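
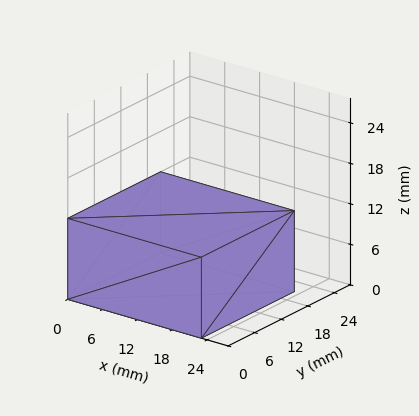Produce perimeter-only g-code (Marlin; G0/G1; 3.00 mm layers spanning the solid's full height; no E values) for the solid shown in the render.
Reading the render: the shape is a rectangular box, roughly 23 × 21 mm footprint and 12 mm tall (dimensions read to the nearest mm from the axis ticks). For the g-code, the solid's height is divided into equal slices at the stated Δz and each level perimeter traced with G1 moves after a G0 lift.

; perimeter-only toolpath
G21 ; units = mm
G90 ; absolute positioning
G28 ; home
; layer 1
G0 Z3.00
G0 X0.00 Y0.00
G1 X23.00 Y0.00
G1 X23.00 Y21.00
G1 X0.00 Y21.00
G1 X0.00 Y0.00
; layer 2
G0 Z6.00
G0 X0.00 Y0.00
G1 X23.00 Y0.00
G1 X23.00 Y21.00
G1 X0.00 Y21.00
G1 X0.00 Y0.00
; layer 3
G0 Z9.00
G0 X0.00 Y0.00
G1 X23.00 Y0.00
G1 X23.00 Y21.00
G1 X0.00 Y21.00
G1 X0.00 Y0.00
; layer 4
G0 Z12.00
G0 X0.00 Y0.00
G1 X23.00 Y0.00
G1 X23.00 Y21.00
G1 X0.00 Y21.00
G1 X0.00 Y0.00
M2 ; end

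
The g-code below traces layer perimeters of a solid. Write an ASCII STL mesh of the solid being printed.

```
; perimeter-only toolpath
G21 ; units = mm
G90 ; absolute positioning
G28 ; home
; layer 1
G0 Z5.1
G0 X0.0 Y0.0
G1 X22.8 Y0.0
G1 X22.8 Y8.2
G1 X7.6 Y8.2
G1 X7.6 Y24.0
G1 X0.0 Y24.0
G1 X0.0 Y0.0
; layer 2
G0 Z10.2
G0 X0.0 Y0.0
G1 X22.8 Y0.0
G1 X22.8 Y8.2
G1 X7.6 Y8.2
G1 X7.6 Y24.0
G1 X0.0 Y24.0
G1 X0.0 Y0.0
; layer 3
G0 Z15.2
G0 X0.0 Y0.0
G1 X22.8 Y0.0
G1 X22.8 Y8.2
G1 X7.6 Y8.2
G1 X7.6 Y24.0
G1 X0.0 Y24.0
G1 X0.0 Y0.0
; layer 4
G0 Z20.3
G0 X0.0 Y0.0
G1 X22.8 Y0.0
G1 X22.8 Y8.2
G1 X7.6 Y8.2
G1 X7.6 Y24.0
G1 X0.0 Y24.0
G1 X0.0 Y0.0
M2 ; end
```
solid part
  facet normal 0.0000 0.0000 -1.0000
    outer loop
      vertex 22.8 8.2 0.0
      vertex 22.8 0.0 0.0
      vertex 0.0 0.0 0.0
    endloop
  endfacet
  facet normal 0.0000 0.0000 -1.0000
    outer loop
      vertex 7.6 8.2 0.0
      vertex 22.8 8.2 0.0
      vertex 0.0 0.0 0.0
    endloop
  endfacet
  facet normal 0.0000 0.0000 -1.0000
    outer loop
      vertex 7.6 24.0 0.0
      vertex 7.6 8.2 0.0
      vertex 0.0 0.0 0.0
    endloop
  endfacet
  facet normal 0.0000 0.0000 -1.0000
    outer loop
      vertex 0.0 24.0 0.0
      vertex 7.6 24.0 0.0
      vertex 0.0 0.0 0.0
    endloop
  endfacet
  facet normal 0.0000 0.0000 1.0000
    outer loop
      vertex 0.0 0.0 20.3
      vertex 22.8 0.0 20.3
      vertex 22.8 8.2 20.3
    endloop
  endfacet
  facet normal 0.0000 0.0000 1.0000
    outer loop
      vertex 0.0 0.0 20.3
      vertex 22.8 8.2 20.3
      vertex 7.6 8.2 20.3
    endloop
  endfacet
  facet normal 0.0000 0.0000 1.0000
    outer loop
      vertex 0.0 0.0 20.3
      vertex 7.6 8.2 20.3
      vertex 7.6 24.0 20.3
    endloop
  endfacet
  facet normal 0.0000 0.0000 1.0000
    outer loop
      vertex 0.0 0.0 20.3
      vertex 7.6 24.0 20.3
      vertex 0.0 24.0 20.3
    endloop
  endfacet
  facet normal 0.0000 -1.0000 0.0000
    outer loop
      vertex 0.0 0.0 0.0
      vertex 22.8 0.0 0.0
      vertex 22.8 0.0 20.3
    endloop
  endfacet
  facet normal 0.0000 -1.0000 0.0000
    outer loop
      vertex 0.0 0.0 0.0
      vertex 22.8 0.0 20.3
      vertex 0.0 0.0 20.3
    endloop
  endfacet
  facet normal 1.0000 0.0000 0.0000
    outer loop
      vertex 22.8 0.0 0.0
      vertex 22.8 8.2 0.0
      vertex 22.8 8.2 20.3
    endloop
  endfacet
  facet normal 1.0000 0.0000 0.0000
    outer loop
      vertex 22.8 0.0 0.0
      vertex 22.8 8.2 20.3
      vertex 22.8 0.0 20.3
    endloop
  endfacet
  facet normal 0.0000 1.0000 0.0000
    outer loop
      vertex 22.8 8.2 0.0
      vertex 7.6 8.2 0.0
      vertex 7.6 8.2 20.3
    endloop
  endfacet
  facet normal 0.0000 1.0000 0.0000
    outer loop
      vertex 22.8 8.2 0.0
      vertex 7.6 8.2 20.3
      vertex 22.8 8.2 20.3
    endloop
  endfacet
  facet normal 1.0000 0.0000 0.0000
    outer loop
      vertex 7.6 8.2 0.0
      vertex 7.6 24.0 0.0
      vertex 7.6 24.0 20.3
    endloop
  endfacet
  facet normal 1.0000 0.0000 0.0000
    outer loop
      vertex 7.6 8.2 0.0
      vertex 7.6 24.0 20.3
      vertex 7.6 8.2 20.3
    endloop
  endfacet
  facet normal 0.0000 1.0000 0.0000
    outer loop
      vertex 7.6 24.0 0.0
      vertex 0.0 24.0 0.0
      vertex 0.0 24.0 20.3
    endloop
  endfacet
  facet normal 0.0000 1.0000 0.0000
    outer loop
      vertex 7.6 24.0 0.0
      vertex 0.0 24.0 20.3
      vertex 7.6 24.0 20.3
    endloop
  endfacet
  facet normal -1.0000 0.0000 0.0000
    outer loop
      vertex 0.0 24.0 0.0
      vertex 0.0 0.0 0.0
      vertex 0.0 0.0 20.3
    endloop
  endfacet
  facet normal -1.0000 0.0000 0.0000
    outer loop
      vertex 0.0 24.0 0.0
      vertex 0.0 0.0 20.3
      vertex 0.0 24.0 20.3
    endloop
  endfacet
endsolid part

The G0 Z moves step by Δz≈5.1 mm. Every layer's G1 loop is the same polygon, so the solid is a straight extrusion of it from z=0 to z≈20.3. Closing with flat bottom and top caps and triangulating gives 20 facets — an L-shaped prism: outer 22.8 × 24 mm, arm thicknesses ≈ 8.2 mm (horizontal) and 7.6 mm (vertical), extruded 20.3 mm in z.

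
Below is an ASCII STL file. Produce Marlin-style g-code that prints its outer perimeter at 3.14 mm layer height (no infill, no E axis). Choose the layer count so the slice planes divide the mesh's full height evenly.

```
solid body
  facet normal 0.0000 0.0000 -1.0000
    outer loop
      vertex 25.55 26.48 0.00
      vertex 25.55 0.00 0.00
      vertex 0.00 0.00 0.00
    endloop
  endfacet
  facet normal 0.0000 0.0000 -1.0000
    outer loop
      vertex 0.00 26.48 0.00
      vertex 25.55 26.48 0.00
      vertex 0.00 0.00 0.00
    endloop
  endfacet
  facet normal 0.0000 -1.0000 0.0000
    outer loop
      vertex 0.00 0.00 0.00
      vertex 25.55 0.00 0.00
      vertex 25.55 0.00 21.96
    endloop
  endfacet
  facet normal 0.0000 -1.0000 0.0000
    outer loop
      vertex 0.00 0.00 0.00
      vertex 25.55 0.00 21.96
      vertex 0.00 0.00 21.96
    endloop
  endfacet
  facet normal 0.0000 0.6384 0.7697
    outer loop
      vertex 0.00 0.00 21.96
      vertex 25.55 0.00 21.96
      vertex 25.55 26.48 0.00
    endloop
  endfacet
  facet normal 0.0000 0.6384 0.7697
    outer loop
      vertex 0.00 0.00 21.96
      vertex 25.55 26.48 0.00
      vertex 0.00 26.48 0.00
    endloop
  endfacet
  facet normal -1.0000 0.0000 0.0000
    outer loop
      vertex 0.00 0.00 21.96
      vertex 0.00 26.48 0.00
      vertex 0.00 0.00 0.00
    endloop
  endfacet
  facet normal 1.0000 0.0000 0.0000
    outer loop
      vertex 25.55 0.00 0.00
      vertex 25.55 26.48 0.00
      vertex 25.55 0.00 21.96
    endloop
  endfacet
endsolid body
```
; perimeter-only toolpath
G21 ; units = mm
G90 ; absolute positioning
G28 ; home
; layer 1
G0 Z3.14
G0 X0.00 Y0.00
G1 X25.55 Y0.00
G1 X25.55 Y22.70
G1 X0.00 Y22.70
G1 X0.00 Y0.00
; layer 2
G0 Z6.27
G0 X0.00 Y0.00
G1 X25.55 Y0.00
G1 X25.55 Y18.91
G1 X0.00 Y18.91
G1 X0.00 Y0.00
; layer 3
G0 Z9.41
G0 X0.00 Y0.00
G1 X25.55 Y0.00
G1 X25.55 Y15.13
G1 X0.00 Y15.13
G1 X0.00 Y0.00
; layer 4
G0 Z12.55
G0 X0.00 Y0.00
G1 X25.55 Y0.00
G1 X25.55 Y11.35
G1 X0.00 Y11.35
G1 X0.00 Y0.00
; layer 5
G0 Z15.69
G0 X0.00 Y0.00
G1 X25.55 Y0.00
G1 X25.55 Y7.57
G1 X0.00 Y7.57
G1 X0.00 Y0.00
; layer 6
G0 Z18.82
G0 X0.00 Y0.00
G1 X25.55 Y0.00
G1 X25.55 Y3.78
G1 X0.00 Y3.78
G1 X0.00 Y0.00
M2 ; end

The solid is a wedge (ramp): 25.6 × 26.5 mm base, rising to 22 mm along the y=0 edge and sloping linearly to z=0 at y=26.5. Slicing at Δz = 3.14 mm — 7 equal slices spanning the solid's height, so layer i sits at z = i·h/7 — gives 6 non-empty perimeters. Each is a 4-segment closed polygon; G0 lifts to the layer z and rapids to the start vertex, then G1 traces the edges. The cross-section shrinks linearly with z (the slice at the apex is degenerate and omitted).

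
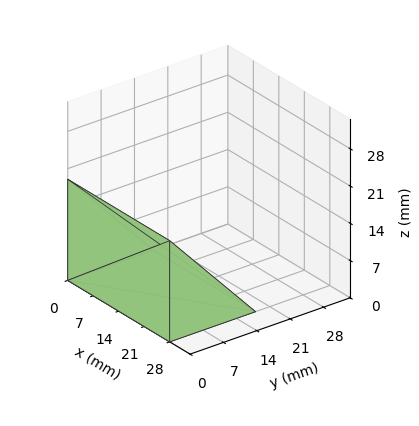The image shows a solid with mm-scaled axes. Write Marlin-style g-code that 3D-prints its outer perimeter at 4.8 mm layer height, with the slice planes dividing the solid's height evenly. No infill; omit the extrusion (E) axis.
Reading the render: the shape is a wedge (ramp): 28 × 18 mm base, rising to 19 mm along the y=0 edge and sloping linearly to z=0 at y=18 (dimensions read to the nearest mm from the axis ticks). For the g-code, the solid's height is divided into equal slices at the stated Δz and each level perimeter traced with G1 moves after a G0 lift.

; perimeter-only toolpath
G21 ; units = mm
G90 ; absolute positioning
G28 ; home
; layer 1
G0 Z4.8
G0 X0.0 Y0.0
G1 X28.0 Y0.0
G1 X28.0 Y13.5
G1 X0.0 Y13.5
G1 X0.0 Y0.0
; layer 2
G0 Z9.5
G0 X0.0 Y0.0
G1 X28.0 Y0.0
G1 X28.0 Y9.0
G1 X0.0 Y9.0
G1 X0.0 Y0.0
; layer 3
G0 Z14.2
G0 X0.0 Y0.0
G1 X28.0 Y0.0
G1 X28.0 Y4.5
G1 X0.0 Y4.5
G1 X0.0 Y0.0
M2 ; end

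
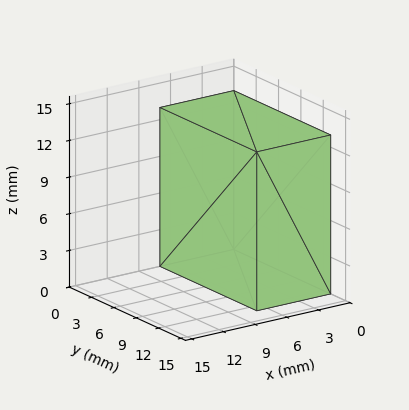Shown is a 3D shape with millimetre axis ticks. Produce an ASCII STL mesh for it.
Reading the render: the shape is a rectangular box, roughly 7 × 13 mm footprint and 13 mm tall (dimensions read to the nearest mm from the axis ticks). For the STL, each face is triangulated and given an outward normal.

solid part
  facet normal 0.0000 0.0000 -1.0000
    outer loop
      vertex 7.00 13.00 0.00
      vertex 7.00 0.00 0.00
      vertex 0.00 0.00 0.00
    endloop
  endfacet
  facet normal 0.0000 0.0000 -1.0000
    outer loop
      vertex 0.00 13.00 0.00
      vertex 7.00 13.00 0.00
      vertex 0.00 0.00 0.00
    endloop
  endfacet
  facet normal 0.0000 0.0000 1.0000
    outer loop
      vertex 0.00 0.00 13.00
      vertex 7.00 0.00 13.00
      vertex 7.00 13.00 13.00
    endloop
  endfacet
  facet normal 0.0000 0.0000 1.0000
    outer loop
      vertex 0.00 0.00 13.00
      vertex 7.00 13.00 13.00
      vertex 0.00 13.00 13.00
    endloop
  endfacet
  facet normal 0.0000 -1.0000 0.0000
    outer loop
      vertex 0.00 0.00 0.00
      vertex 7.00 0.00 0.00
      vertex 7.00 0.00 13.00
    endloop
  endfacet
  facet normal 0.0000 -1.0000 0.0000
    outer loop
      vertex 0.00 0.00 0.00
      vertex 7.00 0.00 13.00
      vertex 0.00 0.00 13.00
    endloop
  endfacet
  facet normal 0.0000 1.0000 0.0000
    outer loop
      vertex 7.00 13.00 13.00
      vertex 7.00 13.00 0.00
      vertex 0.00 13.00 0.00
    endloop
  endfacet
  facet normal 0.0000 1.0000 0.0000
    outer loop
      vertex 0.00 13.00 13.00
      vertex 7.00 13.00 13.00
      vertex 0.00 13.00 0.00
    endloop
  endfacet
  facet normal -1.0000 0.0000 0.0000
    outer loop
      vertex 0.00 13.00 13.00
      vertex 0.00 13.00 0.00
      vertex 0.00 0.00 0.00
    endloop
  endfacet
  facet normal -1.0000 0.0000 0.0000
    outer loop
      vertex 0.00 0.00 13.00
      vertex 0.00 13.00 13.00
      vertex 0.00 0.00 0.00
    endloop
  endfacet
  facet normal 1.0000 0.0000 0.0000
    outer loop
      vertex 7.00 0.00 0.00
      vertex 7.00 13.00 0.00
      vertex 7.00 13.00 13.00
    endloop
  endfacet
  facet normal 1.0000 0.0000 0.0000
    outer loop
      vertex 7.00 0.00 0.00
      vertex 7.00 13.00 13.00
      vertex 7.00 0.00 13.00
    endloop
  endfacet
endsolid part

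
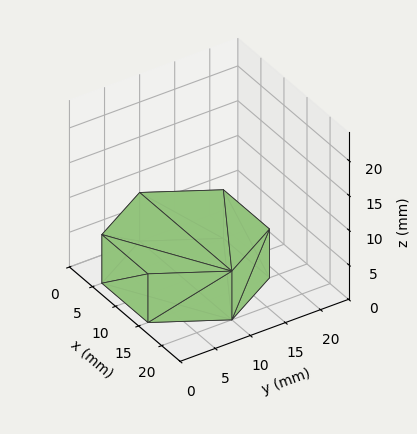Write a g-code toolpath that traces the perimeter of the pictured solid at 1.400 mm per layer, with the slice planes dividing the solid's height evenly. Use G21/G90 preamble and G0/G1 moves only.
Reading the render: the shape is a regular 6-sided prism (a cylinder approximated with 6 flat sides), circumscribed radius ≈ 10 mm, height ≈ 7 mm (dimensions read to the nearest mm from the axis ticks). For the g-code, the solid's height is divided into equal slices at the stated Δz and each level perimeter traced with G1 moves after a G0 lift.

; perimeter-only toolpath
G21 ; units = mm
G90 ; absolute positioning
G28 ; home
; layer 1
G0 Z1.400
G0 X20.000 Y10.000
G1 X15.000 Y18.660
G1 X5.000 Y18.660
G1 X0.000 Y10.000
G1 X5.000 Y1.340
G1 X15.000 Y1.340
G1 X20.000 Y10.000
; layer 2
G0 Z2.800
G0 X20.000 Y10.000
G1 X15.000 Y18.660
G1 X5.000 Y18.660
G1 X0.000 Y10.000
G1 X5.000 Y1.340
G1 X15.000 Y1.340
G1 X20.000 Y10.000
; layer 3
G0 Z4.200
G0 X20.000 Y10.000
G1 X15.000 Y18.660
G1 X5.000 Y18.660
G1 X0.000 Y10.000
G1 X5.000 Y1.340
G1 X15.000 Y1.340
G1 X20.000 Y10.000
; layer 4
G0 Z5.600
G0 X20.000 Y10.000
G1 X15.000 Y18.660
G1 X5.000 Y18.660
G1 X0.000 Y10.000
G1 X5.000 Y1.340
G1 X15.000 Y1.340
G1 X20.000 Y10.000
; layer 5
G0 Z7.000
G0 X20.000 Y10.000
G1 X15.000 Y18.660
G1 X5.000 Y18.660
G1 X0.000 Y10.000
G1 X5.000 Y1.340
G1 X15.000 Y1.340
G1 X20.000 Y10.000
M2 ; end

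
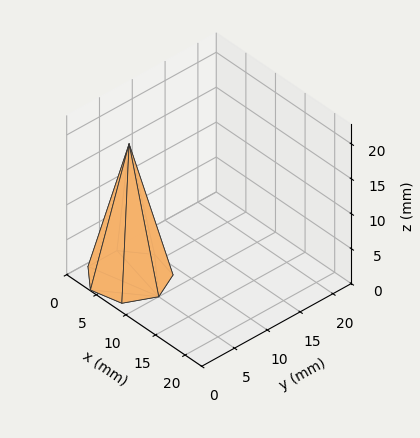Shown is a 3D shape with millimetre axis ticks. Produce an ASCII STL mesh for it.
Reading the render: the shape is a regular 7-sided pyramid, base circumscribed radius ≈ 5 mm, apex at z ≈ 19 mm (dimensions read to the nearest mm from the axis ticks). For the STL, each face is triangulated and given an outward normal.

solid part
  facet normal 0.0000 0.0000 -1.0000
    outer loop
      vertex 3.9 9.9 0.0
      vertex 8.1 8.9 0.0
      vertex 10.0 5.0 0.0
    endloop
  endfacet
  facet normal 0.0000 0.0000 -1.0000
    outer loop
      vertex 0.5 7.2 0.0
      vertex 3.9 9.9 0.0
      vertex 10.0 5.0 0.0
    endloop
  endfacet
  facet normal 0.0000 0.0000 -1.0000
    outer loop
      vertex 0.5 2.8 0.0
      vertex 0.5 7.2 0.0
      vertex 10.0 5.0 0.0
    endloop
  endfacet
  facet normal 0.0000 0.0000 -1.0000
    outer loop
      vertex 3.9 0.1 0.0
      vertex 0.5 2.8 0.0
      vertex 10.0 5.0 0.0
    endloop
  endfacet
  facet normal 0.0000 0.0000 -1.0000
    outer loop
      vertex 8.1 1.1 0.0
      vertex 3.9 0.1 0.0
      vertex 10.0 5.0 0.0
    endloop
  endfacet
  facet normal 0.8748 0.4262 0.2302
    outer loop
      vertex 10.0 5.0 0.0
      vertex 8.1 8.9 0.0
      vertex 5.0 5.0 19.0
    endloop
  endfacet
  facet normal 0.2254 0.9465 0.2310
    outer loop
      vertex 8.1 8.9 0.0
      vertex 3.9 9.9 0.0
      vertex 5.0 5.0 19.0
    endloop
  endfacet
  facet normal -0.6050 0.7618 0.2315
    outer loop
      vertex 3.9 9.9 0.0
      vertex 0.5 7.2 0.0
      vertex 5.0 5.0 19.0
    endloop
  endfacet
  facet normal -0.9731 0.0000 0.2305
    outer loop
      vertex 0.5 7.2 0.0
      vertex 0.5 2.8 0.0
      vertex 5.0 5.0 19.0
    endloop
  endfacet
  facet normal -0.6050 -0.7618 0.2315
    outer loop
      vertex 0.5 2.8 0.0
      vertex 3.9 0.1 0.0
      vertex 5.0 5.0 19.0
    endloop
  endfacet
  facet normal 0.2254 -0.9465 0.2310
    outer loop
      vertex 3.9 0.1 0.0
      vertex 8.1 1.1 0.0
      vertex 5.0 5.0 19.0
    endloop
  endfacet
  facet normal 0.8748 -0.4262 0.2302
    outer loop
      vertex 8.1 1.1 0.0
      vertex 10.0 5.0 0.0
      vertex 5.0 5.0 19.0
    endloop
  endfacet
endsolid part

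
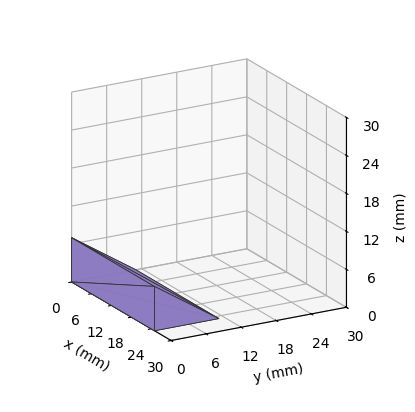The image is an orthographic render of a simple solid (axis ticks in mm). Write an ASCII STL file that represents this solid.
Reading the render: the shape is a wedge (ramp): 25 × 11 mm base, rising to 7 mm along the y=0 edge and sloping linearly to z=0 at y=11 (dimensions read to the nearest mm from the axis ticks). For the STL, each face is triangulated and given an outward normal.

solid part
  facet normal 0.0000 0.0000 -1.0000
    outer loop
      vertex 25.0 11.0 0.0
      vertex 25.0 0.0 0.0
      vertex 0.0 0.0 0.0
    endloop
  endfacet
  facet normal 0.0000 0.0000 -1.0000
    outer loop
      vertex 0.0 11.0 0.0
      vertex 25.0 11.0 0.0
      vertex 0.0 0.0 0.0
    endloop
  endfacet
  facet normal 0.0000 -1.0000 0.0000
    outer loop
      vertex 0.0 0.0 0.0
      vertex 25.0 0.0 0.0
      vertex 25.0 0.0 7.0
    endloop
  endfacet
  facet normal 0.0000 -1.0000 0.0000
    outer loop
      vertex 0.0 0.0 0.0
      vertex 25.0 0.0 7.0
      vertex 0.0 0.0 7.0
    endloop
  endfacet
  facet normal 0.0000 0.5369 0.8437
    outer loop
      vertex 0.0 0.0 7.0
      vertex 25.0 0.0 7.0
      vertex 25.0 11.0 0.0
    endloop
  endfacet
  facet normal 0.0000 0.5369 0.8437
    outer loop
      vertex 0.0 0.0 7.0
      vertex 25.0 11.0 0.0
      vertex 0.0 11.0 0.0
    endloop
  endfacet
  facet normal -1.0000 0.0000 0.0000
    outer loop
      vertex 0.0 0.0 7.0
      vertex 0.0 11.0 0.0
      vertex 0.0 0.0 0.0
    endloop
  endfacet
  facet normal 1.0000 0.0000 0.0000
    outer loop
      vertex 25.0 0.0 0.0
      vertex 25.0 11.0 0.0
      vertex 25.0 0.0 7.0
    endloop
  endfacet
endsolid part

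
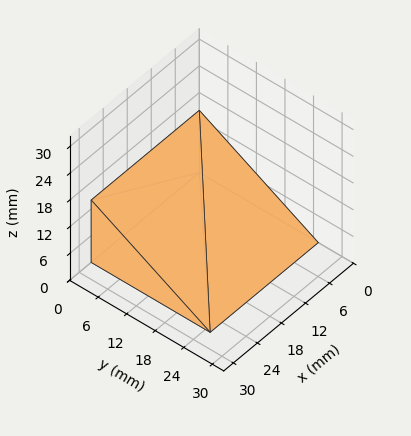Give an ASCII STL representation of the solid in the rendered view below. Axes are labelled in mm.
Reading the render: the shape is a wedge (ramp): 27 × 25 mm base, rising to 14 mm along the y=0 edge and sloping linearly to z=0 at y=25 (dimensions read to the nearest mm from the axis ticks). For the STL, each face is triangulated and given an outward normal.

solid part
  facet normal 0.0000 0.0000 -1.0000
    outer loop
      vertex 27.000 25.000 0.000
      vertex 27.000 0.000 0.000
      vertex 0.000 0.000 0.000
    endloop
  endfacet
  facet normal 0.0000 0.0000 -1.0000
    outer loop
      vertex 0.000 25.000 0.000
      vertex 27.000 25.000 0.000
      vertex 0.000 0.000 0.000
    endloop
  endfacet
  facet normal 0.0000 -1.0000 0.0000
    outer loop
      vertex 0.000 0.000 0.000
      vertex 27.000 0.000 0.000
      vertex 27.000 0.000 14.000
    endloop
  endfacet
  facet normal 0.0000 -1.0000 0.0000
    outer loop
      vertex 0.000 0.000 0.000
      vertex 27.000 0.000 14.000
      vertex 0.000 0.000 14.000
    endloop
  endfacet
  facet normal 0.0000 0.4886 0.8725
    outer loop
      vertex 0.000 0.000 14.000
      vertex 27.000 0.000 14.000
      vertex 27.000 25.000 0.000
    endloop
  endfacet
  facet normal 0.0000 0.4886 0.8725
    outer loop
      vertex 0.000 0.000 14.000
      vertex 27.000 25.000 0.000
      vertex 0.000 25.000 0.000
    endloop
  endfacet
  facet normal -1.0000 0.0000 0.0000
    outer loop
      vertex 0.000 0.000 14.000
      vertex 0.000 25.000 0.000
      vertex 0.000 0.000 0.000
    endloop
  endfacet
  facet normal 1.0000 0.0000 0.0000
    outer loop
      vertex 27.000 0.000 0.000
      vertex 27.000 25.000 0.000
      vertex 27.000 0.000 14.000
    endloop
  endfacet
endsolid part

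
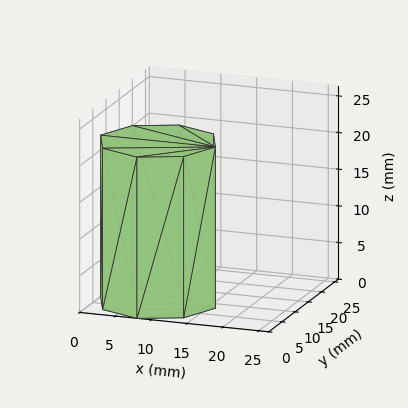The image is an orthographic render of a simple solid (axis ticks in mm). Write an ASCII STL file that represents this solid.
Reading the render: the shape is a regular 8-sided prism (a cylinder approximated with 8 flat sides), circumscribed radius ≈ 8 mm, height ≈ 22 mm (dimensions read to the nearest mm from the axis ticks). For the STL, each face is triangulated and given an outward normal.

solid part
  facet normal 0.0000 0.0000 -1.0000
    outer loop
      vertex 8.00 16.00 0.00
      vertex 13.66 13.66 0.00
      vertex 16.00 8.00 0.00
    endloop
  endfacet
  facet normal 0.0000 0.0000 -1.0000
    outer loop
      vertex 2.34 13.66 0.00
      vertex 8.00 16.00 0.00
      vertex 16.00 8.00 0.00
    endloop
  endfacet
  facet normal 0.0000 0.0000 -1.0000
    outer loop
      vertex 0.00 8.00 0.00
      vertex 2.34 13.66 0.00
      vertex 16.00 8.00 0.00
    endloop
  endfacet
  facet normal 0.0000 0.0000 -1.0000
    outer loop
      vertex 2.34 2.34 0.00
      vertex 0.00 8.00 0.00
      vertex 16.00 8.00 0.00
    endloop
  endfacet
  facet normal 0.0000 0.0000 -1.0000
    outer loop
      vertex 8.00 0.00 0.00
      vertex 2.34 2.34 0.00
      vertex 16.00 8.00 0.00
    endloop
  endfacet
  facet normal 0.0000 0.0000 -1.0000
    outer loop
      vertex 13.66 2.34 0.00
      vertex 8.00 0.00 0.00
      vertex 16.00 8.00 0.00
    endloop
  endfacet
  facet normal 0.0000 0.0000 1.0000
    outer loop
      vertex 16.00 8.00 22.00
      vertex 13.66 13.66 22.00
      vertex 8.00 16.00 22.00
    endloop
  endfacet
  facet normal 0.0000 0.0000 1.0000
    outer loop
      vertex 16.00 8.00 22.00
      vertex 8.00 16.00 22.00
      vertex 2.34 13.66 22.00
    endloop
  endfacet
  facet normal 0.0000 0.0000 1.0000
    outer loop
      vertex 16.00 8.00 22.00
      vertex 2.34 13.66 22.00
      vertex 0.00 8.00 22.00
    endloop
  endfacet
  facet normal 0.0000 0.0000 1.0000
    outer loop
      vertex 16.00 8.00 22.00
      vertex 0.00 8.00 22.00
      vertex 2.34 2.34 22.00
    endloop
  endfacet
  facet normal 0.0000 0.0000 1.0000
    outer loop
      vertex 16.00 8.00 22.00
      vertex 2.34 2.34 22.00
      vertex 8.00 0.00 22.00
    endloop
  endfacet
  facet normal 0.0000 0.0000 1.0000
    outer loop
      vertex 16.00 8.00 22.00
      vertex 8.00 0.00 22.00
      vertex 13.66 2.34 22.00
    endloop
  endfacet
  facet normal 0.9241 0.3821 0.0000
    outer loop
      vertex 16.00 8.00 0.00
      vertex 13.66 13.66 0.00
      vertex 13.66 13.66 22.00
    endloop
  endfacet
  facet normal 0.9241 0.3821 0.0000
    outer loop
      vertex 16.00 8.00 0.00
      vertex 13.66 13.66 22.00
      vertex 16.00 8.00 22.00
    endloop
  endfacet
  facet normal 0.3821 0.9241 0.0000
    outer loop
      vertex 13.66 13.66 0.00
      vertex 8.00 16.00 0.00
      vertex 8.00 16.00 22.00
    endloop
  endfacet
  facet normal 0.3821 0.9241 0.0000
    outer loop
      vertex 13.66 13.66 0.00
      vertex 8.00 16.00 22.00
      vertex 13.66 13.66 22.00
    endloop
  endfacet
  facet normal -0.3821 0.9241 0.0000
    outer loop
      vertex 8.00 16.00 0.00
      vertex 2.34 13.66 0.00
      vertex 2.34 13.66 22.00
    endloop
  endfacet
  facet normal -0.3821 0.9241 0.0000
    outer loop
      vertex 8.00 16.00 0.00
      vertex 2.34 13.66 22.00
      vertex 8.00 16.00 22.00
    endloop
  endfacet
  facet normal -0.9241 0.3821 0.0000
    outer loop
      vertex 2.34 13.66 0.00
      vertex 0.00 8.00 0.00
      vertex 0.00 8.00 22.00
    endloop
  endfacet
  facet normal -0.9241 0.3821 0.0000
    outer loop
      vertex 2.34 13.66 0.00
      vertex 0.00 8.00 22.00
      vertex 2.34 13.66 22.00
    endloop
  endfacet
  facet normal -0.9241 -0.3821 0.0000
    outer loop
      vertex 0.00 8.00 0.00
      vertex 2.34 2.34 0.00
      vertex 2.34 2.34 22.00
    endloop
  endfacet
  facet normal -0.9241 -0.3821 0.0000
    outer loop
      vertex 0.00 8.00 0.00
      vertex 2.34 2.34 22.00
      vertex 0.00 8.00 22.00
    endloop
  endfacet
  facet normal -0.3821 -0.9241 0.0000
    outer loop
      vertex 2.34 2.34 0.00
      vertex 8.00 0.00 0.00
      vertex 8.00 0.00 22.00
    endloop
  endfacet
  facet normal -0.3821 -0.9241 0.0000
    outer loop
      vertex 2.34 2.34 0.00
      vertex 8.00 0.00 22.00
      vertex 2.34 2.34 22.00
    endloop
  endfacet
  facet normal 0.3821 -0.9241 0.0000
    outer loop
      vertex 8.00 0.00 0.00
      vertex 13.66 2.34 0.00
      vertex 13.66 2.34 22.00
    endloop
  endfacet
  facet normal 0.3821 -0.9241 0.0000
    outer loop
      vertex 8.00 0.00 0.00
      vertex 13.66 2.34 22.00
      vertex 8.00 0.00 22.00
    endloop
  endfacet
  facet normal 0.9241 -0.3821 0.0000
    outer loop
      vertex 13.66 2.34 0.00
      vertex 16.00 8.00 0.00
      vertex 16.00 8.00 22.00
    endloop
  endfacet
  facet normal 0.9241 -0.3821 0.0000
    outer loop
      vertex 13.66 2.34 0.00
      vertex 16.00 8.00 22.00
      vertex 13.66 2.34 22.00
    endloop
  endfacet
endsolid part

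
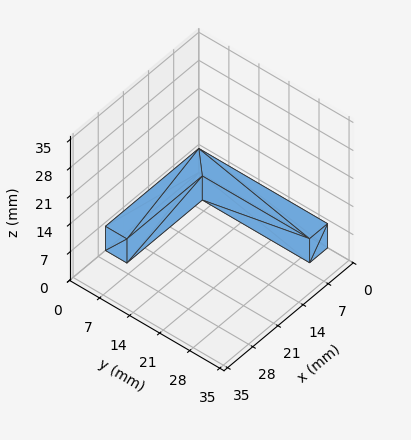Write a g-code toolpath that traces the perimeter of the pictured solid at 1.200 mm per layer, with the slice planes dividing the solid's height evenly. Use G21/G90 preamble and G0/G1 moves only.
Reading the render: the shape is an L-shaped prism: outer 26 × 30 mm, arm thicknesses ≈ 5 mm (horizontal) and 5 mm (vertical), extruded 6 mm in z (dimensions read to the nearest mm from the axis ticks). For the g-code, the solid's height is divided into equal slices at the stated Δz and each level perimeter traced with G1 moves after a G0 lift.

; perimeter-only toolpath
G21 ; units = mm
G90 ; absolute positioning
G28 ; home
; layer 1
G0 Z1.200
G0 X0.000 Y0.000
G1 X26.000 Y0.000
G1 X26.000 Y5.000
G1 X5.000 Y5.000
G1 X5.000 Y30.000
G1 X0.000 Y30.000
G1 X0.000 Y0.000
; layer 2
G0 Z2.400
G0 X0.000 Y0.000
G1 X26.000 Y0.000
G1 X26.000 Y5.000
G1 X5.000 Y5.000
G1 X5.000 Y30.000
G1 X0.000 Y30.000
G1 X0.000 Y0.000
; layer 3
G0 Z3.600
G0 X0.000 Y0.000
G1 X26.000 Y0.000
G1 X26.000 Y5.000
G1 X5.000 Y5.000
G1 X5.000 Y30.000
G1 X0.000 Y30.000
G1 X0.000 Y0.000
; layer 4
G0 Z4.800
G0 X0.000 Y0.000
G1 X26.000 Y0.000
G1 X26.000 Y5.000
G1 X5.000 Y5.000
G1 X5.000 Y30.000
G1 X0.000 Y30.000
G1 X0.000 Y0.000
; layer 5
G0 Z6.000
G0 X0.000 Y0.000
G1 X26.000 Y0.000
G1 X26.000 Y5.000
G1 X5.000 Y5.000
G1 X5.000 Y30.000
G1 X0.000 Y30.000
G1 X0.000 Y0.000
M2 ; end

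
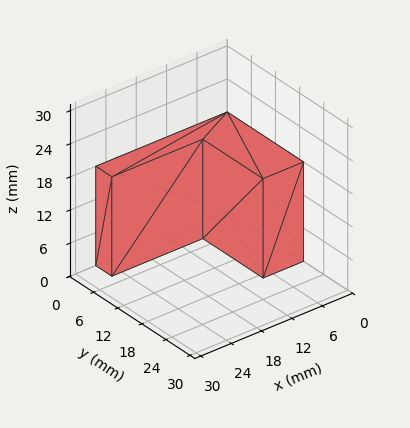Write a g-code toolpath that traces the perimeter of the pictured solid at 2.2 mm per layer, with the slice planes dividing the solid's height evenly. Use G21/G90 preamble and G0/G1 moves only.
Reading the render: the shape is an L-shaped prism: outer 26 × 19 mm, arm thicknesses ≈ 4 mm (horizontal) and 8 mm (vertical), extruded 18 mm in z (dimensions read to the nearest mm from the axis ticks). For the g-code, the solid's height is divided into equal slices at the stated Δz and each level perimeter traced with G1 moves after a G0 lift.

; perimeter-only toolpath
G21 ; units = mm
G90 ; absolute positioning
G28 ; home
; layer 1
G0 Z2.2
G0 X0.0 Y0.0
G1 X26.0 Y0.0
G1 X26.0 Y4.0
G1 X8.0 Y4.0
G1 X8.0 Y19.0
G1 X0.0 Y19.0
G1 X0.0 Y0.0
; layer 2
G0 Z4.5
G0 X0.0 Y0.0
G1 X26.0 Y0.0
G1 X26.0 Y4.0
G1 X8.0 Y4.0
G1 X8.0 Y19.0
G1 X0.0 Y19.0
G1 X0.0 Y0.0
; layer 3
G0 Z6.8
G0 X0.0 Y0.0
G1 X26.0 Y0.0
G1 X26.0 Y4.0
G1 X8.0 Y4.0
G1 X8.0 Y19.0
G1 X0.0 Y19.0
G1 X0.0 Y0.0
; layer 4
G0 Z9.0
G0 X0.0 Y0.0
G1 X26.0 Y0.0
G1 X26.0 Y4.0
G1 X8.0 Y4.0
G1 X8.0 Y19.0
G1 X0.0 Y19.0
G1 X0.0 Y0.0
; layer 5
G0 Z11.2
G0 X0.0 Y0.0
G1 X26.0 Y0.0
G1 X26.0 Y4.0
G1 X8.0 Y4.0
G1 X8.0 Y19.0
G1 X0.0 Y19.0
G1 X0.0 Y0.0
; layer 6
G0 Z13.5
G0 X0.0 Y0.0
G1 X26.0 Y0.0
G1 X26.0 Y4.0
G1 X8.0 Y4.0
G1 X8.0 Y19.0
G1 X0.0 Y19.0
G1 X0.0 Y0.0
; layer 7
G0 Z15.8
G0 X0.0 Y0.0
G1 X26.0 Y0.0
G1 X26.0 Y4.0
G1 X8.0 Y4.0
G1 X8.0 Y19.0
G1 X0.0 Y19.0
G1 X0.0 Y0.0
; layer 8
G0 Z18.0
G0 X0.0 Y0.0
G1 X26.0 Y0.0
G1 X26.0 Y4.0
G1 X8.0 Y4.0
G1 X8.0 Y19.0
G1 X0.0 Y19.0
G1 X0.0 Y0.0
M2 ; end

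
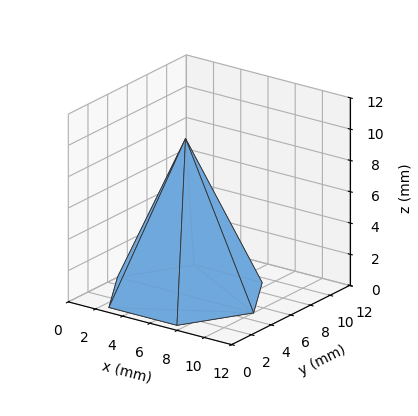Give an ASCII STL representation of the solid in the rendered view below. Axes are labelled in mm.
Reading the render: the shape is a regular 6-sided pyramid, base circumscribed radius ≈ 5 mm, apex at z ≈ 10 mm (dimensions read to the nearest mm from the axis ticks). For the STL, each face is triangulated and given an outward normal.

solid part
  facet normal 0.0000 0.0000 -1.0000
    outer loop
      vertex 2.500 9.330 0.000
      vertex 7.500 9.330 0.000
      vertex 10.000 5.000 0.000
    endloop
  endfacet
  facet normal 0.0000 0.0000 -1.0000
    outer loop
      vertex 0.000 5.000 0.000
      vertex 2.500 9.330 0.000
      vertex 10.000 5.000 0.000
    endloop
  endfacet
  facet normal 0.0000 0.0000 -1.0000
    outer loop
      vertex 2.500 0.670 0.000
      vertex 0.000 5.000 0.000
      vertex 10.000 5.000 0.000
    endloop
  endfacet
  facet normal 0.0000 0.0000 -1.0000
    outer loop
      vertex 7.500 0.670 0.000
      vertex 2.500 0.670 0.000
      vertex 10.000 5.000 0.000
    endloop
  endfacet
  facet normal 0.7947 0.4588 0.3974
    outer loop
      vertex 10.000 5.000 0.000
      vertex 7.500 9.330 0.000
      vertex 5.000 5.000 10.000
    endloop
  endfacet
  facet normal 0.0000 0.9177 0.3973
    outer loop
      vertex 7.500 9.330 0.000
      vertex 2.500 9.330 0.000
      vertex 5.000 5.000 10.000
    endloop
  endfacet
  facet normal -0.7947 0.4588 0.3974
    outer loop
      vertex 2.500 9.330 0.000
      vertex 0.000 5.000 0.000
      vertex 5.000 5.000 10.000
    endloop
  endfacet
  facet normal -0.7947 -0.4588 0.3974
    outer loop
      vertex 0.000 5.000 0.000
      vertex 2.500 0.670 0.000
      vertex 5.000 5.000 10.000
    endloop
  endfacet
  facet normal 0.0000 -0.9177 0.3973
    outer loop
      vertex 2.500 0.670 0.000
      vertex 7.500 0.670 0.000
      vertex 5.000 5.000 10.000
    endloop
  endfacet
  facet normal 0.7947 -0.4588 0.3974
    outer loop
      vertex 7.500 0.670 0.000
      vertex 10.000 5.000 0.000
      vertex 5.000 5.000 10.000
    endloop
  endfacet
endsolid part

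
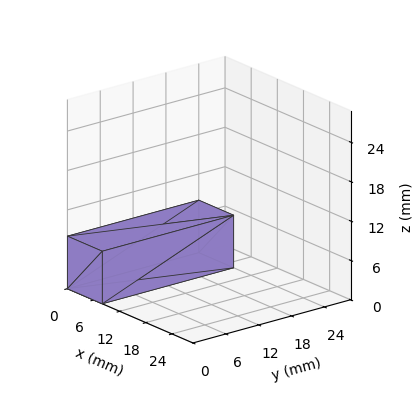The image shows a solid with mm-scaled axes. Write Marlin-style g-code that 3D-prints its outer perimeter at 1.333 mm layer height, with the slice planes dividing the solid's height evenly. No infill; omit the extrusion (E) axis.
Reading the render: the shape is a rectangular box, roughly 8 × 24 mm footprint and 8 mm tall (dimensions read to the nearest mm from the axis ticks). For the g-code, the solid's height is divided into equal slices at the stated Δz and each level perimeter traced with G1 moves after a G0 lift.

; perimeter-only toolpath
G21 ; units = mm
G90 ; absolute positioning
G28 ; home
; layer 1
G0 Z1.333
G0 X0.000 Y0.000
G1 X8.000 Y0.000
G1 X8.000 Y24.000
G1 X0.000 Y24.000
G1 X0.000 Y0.000
; layer 2
G0 Z2.667
G0 X0.000 Y0.000
G1 X8.000 Y0.000
G1 X8.000 Y24.000
G1 X0.000 Y24.000
G1 X0.000 Y0.000
; layer 3
G0 Z4.000
G0 X0.000 Y0.000
G1 X8.000 Y0.000
G1 X8.000 Y24.000
G1 X0.000 Y24.000
G1 X0.000 Y0.000
; layer 4
G0 Z5.333
G0 X0.000 Y0.000
G1 X8.000 Y0.000
G1 X8.000 Y24.000
G1 X0.000 Y24.000
G1 X0.000 Y0.000
; layer 5
G0 Z6.667
G0 X0.000 Y0.000
G1 X8.000 Y0.000
G1 X8.000 Y24.000
G1 X0.000 Y24.000
G1 X0.000 Y0.000
; layer 6
G0 Z8.000
G0 X0.000 Y0.000
G1 X8.000 Y0.000
G1 X8.000 Y24.000
G1 X0.000 Y24.000
G1 X0.000 Y0.000
M2 ; end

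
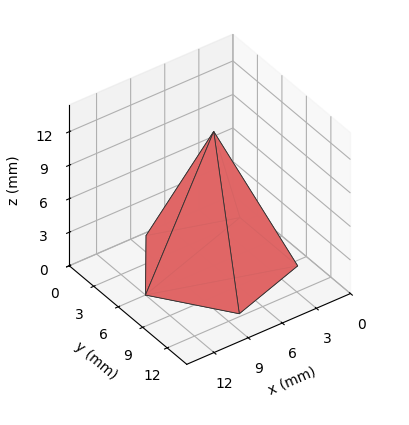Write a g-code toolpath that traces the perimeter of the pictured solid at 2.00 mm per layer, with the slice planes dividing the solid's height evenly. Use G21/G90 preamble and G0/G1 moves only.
Reading the render: the shape is a regular 5-sided pyramid, base circumscribed radius ≈ 6 mm, apex at z ≈ 12 mm (dimensions read to the nearest mm from the axis ticks). For the g-code, the solid's height is divided into equal slices at the stated Δz and each level perimeter traced with G1 moves after a G0 lift.

; perimeter-only toolpath
G21 ; units = mm
G90 ; absolute positioning
G28 ; home
; layer 1
G0 Z2.00
G0 X11.00 Y6.00
G1 X7.54 Y10.76
G1 X1.96 Y8.94
G1 X1.96 Y3.06
G1 X7.54 Y1.24
G1 X11.00 Y6.00
; layer 2
G0 Z4.00
G0 X10.00 Y6.00
G1 X7.23 Y9.81
G1 X2.77 Y8.35
G1 X2.77 Y3.65
G1 X7.23 Y2.19
G1 X10.00 Y6.00
; layer 3
G0 Z6.00
G0 X9.00 Y6.00
G1 X6.92 Y8.86
G1 X3.58 Y7.76
G1 X3.58 Y4.24
G1 X6.92 Y3.15
G1 X9.00 Y6.00
; layer 4
G0 Z8.00
G0 X8.00 Y6.00
G1 X6.62 Y7.90
G1 X4.38 Y7.18
G1 X4.38 Y4.82
G1 X6.62 Y4.10
G1 X8.00 Y6.00
; layer 5
G0 Z10.00
G0 X7.00 Y6.00
G1 X6.31 Y6.95
G1 X5.19 Y6.59
G1 X5.19 Y5.41
G1 X6.31 Y5.05
G1 X7.00 Y6.00
M2 ; end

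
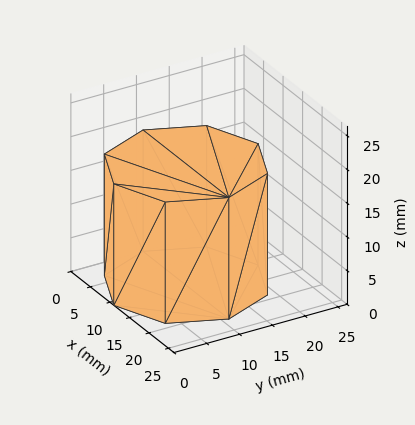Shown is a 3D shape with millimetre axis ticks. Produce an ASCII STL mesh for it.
Reading the render: the shape is a regular 8-sided prism (a cylinder approximated with 8 flat sides), circumscribed radius ≈ 11 mm, height ≈ 18 mm (dimensions read to the nearest mm from the axis ticks). For the STL, each face is triangulated and given an outward normal.

solid part
  facet normal 0.0000 0.0000 -1.0000
    outer loop
      vertex 11.0 22.0 0.0
      vertex 18.8 18.8 0.0
      vertex 22.0 11.0 0.0
    endloop
  endfacet
  facet normal 0.0000 0.0000 -1.0000
    outer loop
      vertex 3.2 18.8 0.0
      vertex 11.0 22.0 0.0
      vertex 22.0 11.0 0.0
    endloop
  endfacet
  facet normal 0.0000 0.0000 -1.0000
    outer loop
      vertex 0.0 11.0 0.0
      vertex 3.2 18.8 0.0
      vertex 22.0 11.0 0.0
    endloop
  endfacet
  facet normal 0.0000 0.0000 -1.0000
    outer loop
      vertex 3.2 3.2 0.0
      vertex 0.0 11.0 0.0
      vertex 22.0 11.0 0.0
    endloop
  endfacet
  facet normal 0.0000 0.0000 -1.0000
    outer loop
      vertex 11.0 0.0 0.0
      vertex 3.2 3.2 0.0
      vertex 22.0 11.0 0.0
    endloop
  endfacet
  facet normal 0.0000 0.0000 -1.0000
    outer loop
      vertex 18.8 3.2 0.0
      vertex 11.0 0.0 0.0
      vertex 22.0 11.0 0.0
    endloop
  endfacet
  facet normal 0.0000 0.0000 1.0000
    outer loop
      vertex 22.0 11.0 18.0
      vertex 18.8 18.8 18.0
      vertex 11.0 22.0 18.0
    endloop
  endfacet
  facet normal 0.0000 0.0000 1.0000
    outer loop
      vertex 22.0 11.0 18.0
      vertex 11.0 22.0 18.0
      vertex 3.2 18.8 18.0
    endloop
  endfacet
  facet normal 0.0000 0.0000 1.0000
    outer loop
      vertex 22.0 11.0 18.0
      vertex 3.2 18.8 18.0
      vertex 0.0 11.0 18.0
    endloop
  endfacet
  facet normal 0.0000 0.0000 1.0000
    outer loop
      vertex 22.0 11.0 18.0
      vertex 0.0 11.0 18.0
      vertex 3.2 3.2 18.0
    endloop
  endfacet
  facet normal 0.0000 0.0000 1.0000
    outer loop
      vertex 22.0 11.0 18.0
      vertex 3.2 3.2 18.0
      vertex 11.0 0.0 18.0
    endloop
  endfacet
  facet normal 0.0000 0.0000 1.0000
    outer loop
      vertex 22.0 11.0 18.0
      vertex 11.0 0.0 18.0
      vertex 18.8 3.2 18.0
    endloop
  endfacet
  facet normal 0.9252 0.3796 0.0000
    outer loop
      vertex 22.0 11.0 0.0
      vertex 18.8 18.8 0.0
      vertex 18.8 18.8 18.0
    endloop
  endfacet
  facet normal 0.9252 0.3796 0.0000
    outer loop
      vertex 22.0 11.0 0.0
      vertex 18.8 18.8 18.0
      vertex 22.0 11.0 18.0
    endloop
  endfacet
  facet normal 0.3796 0.9252 0.0000
    outer loop
      vertex 18.8 18.8 0.0
      vertex 11.0 22.0 0.0
      vertex 11.0 22.0 18.0
    endloop
  endfacet
  facet normal 0.3796 0.9252 0.0000
    outer loop
      vertex 18.8 18.8 0.0
      vertex 11.0 22.0 18.0
      vertex 18.8 18.8 18.0
    endloop
  endfacet
  facet normal -0.3796 0.9252 0.0000
    outer loop
      vertex 11.0 22.0 0.0
      vertex 3.2 18.8 0.0
      vertex 3.2 18.8 18.0
    endloop
  endfacet
  facet normal -0.3796 0.9252 0.0000
    outer loop
      vertex 11.0 22.0 0.0
      vertex 3.2 18.8 18.0
      vertex 11.0 22.0 18.0
    endloop
  endfacet
  facet normal -0.9252 0.3796 0.0000
    outer loop
      vertex 3.2 18.8 0.0
      vertex 0.0 11.0 0.0
      vertex 0.0 11.0 18.0
    endloop
  endfacet
  facet normal -0.9252 0.3796 0.0000
    outer loop
      vertex 3.2 18.8 0.0
      vertex 0.0 11.0 18.0
      vertex 3.2 18.8 18.0
    endloop
  endfacet
  facet normal -0.9252 -0.3796 0.0000
    outer loop
      vertex 0.0 11.0 0.0
      vertex 3.2 3.2 0.0
      vertex 3.2 3.2 18.0
    endloop
  endfacet
  facet normal -0.9252 -0.3796 0.0000
    outer loop
      vertex 0.0 11.0 0.0
      vertex 3.2 3.2 18.0
      vertex 0.0 11.0 18.0
    endloop
  endfacet
  facet normal -0.3796 -0.9252 0.0000
    outer loop
      vertex 3.2 3.2 0.0
      vertex 11.0 0.0 0.0
      vertex 11.0 0.0 18.0
    endloop
  endfacet
  facet normal -0.3796 -0.9252 0.0000
    outer loop
      vertex 3.2 3.2 0.0
      vertex 11.0 0.0 18.0
      vertex 3.2 3.2 18.0
    endloop
  endfacet
  facet normal 0.3796 -0.9252 0.0000
    outer loop
      vertex 11.0 0.0 0.0
      vertex 18.8 3.2 0.0
      vertex 18.8 3.2 18.0
    endloop
  endfacet
  facet normal 0.3796 -0.9252 0.0000
    outer loop
      vertex 11.0 0.0 0.0
      vertex 18.8 3.2 18.0
      vertex 11.0 0.0 18.0
    endloop
  endfacet
  facet normal 0.9252 -0.3796 0.0000
    outer loop
      vertex 18.8 3.2 0.0
      vertex 22.0 11.0 0.0
      vertex 22.0 11.0 18.0
    endloop
  endfacet
  facet normal 0.9252 -0.3796 0.0000
    outer loop
      vertex 18.8 3.2 0.0
      vertex 22.0 11.0 18.0
      vertex 18.8 3.2 18.0
    endloop
  endfacet
endsolid part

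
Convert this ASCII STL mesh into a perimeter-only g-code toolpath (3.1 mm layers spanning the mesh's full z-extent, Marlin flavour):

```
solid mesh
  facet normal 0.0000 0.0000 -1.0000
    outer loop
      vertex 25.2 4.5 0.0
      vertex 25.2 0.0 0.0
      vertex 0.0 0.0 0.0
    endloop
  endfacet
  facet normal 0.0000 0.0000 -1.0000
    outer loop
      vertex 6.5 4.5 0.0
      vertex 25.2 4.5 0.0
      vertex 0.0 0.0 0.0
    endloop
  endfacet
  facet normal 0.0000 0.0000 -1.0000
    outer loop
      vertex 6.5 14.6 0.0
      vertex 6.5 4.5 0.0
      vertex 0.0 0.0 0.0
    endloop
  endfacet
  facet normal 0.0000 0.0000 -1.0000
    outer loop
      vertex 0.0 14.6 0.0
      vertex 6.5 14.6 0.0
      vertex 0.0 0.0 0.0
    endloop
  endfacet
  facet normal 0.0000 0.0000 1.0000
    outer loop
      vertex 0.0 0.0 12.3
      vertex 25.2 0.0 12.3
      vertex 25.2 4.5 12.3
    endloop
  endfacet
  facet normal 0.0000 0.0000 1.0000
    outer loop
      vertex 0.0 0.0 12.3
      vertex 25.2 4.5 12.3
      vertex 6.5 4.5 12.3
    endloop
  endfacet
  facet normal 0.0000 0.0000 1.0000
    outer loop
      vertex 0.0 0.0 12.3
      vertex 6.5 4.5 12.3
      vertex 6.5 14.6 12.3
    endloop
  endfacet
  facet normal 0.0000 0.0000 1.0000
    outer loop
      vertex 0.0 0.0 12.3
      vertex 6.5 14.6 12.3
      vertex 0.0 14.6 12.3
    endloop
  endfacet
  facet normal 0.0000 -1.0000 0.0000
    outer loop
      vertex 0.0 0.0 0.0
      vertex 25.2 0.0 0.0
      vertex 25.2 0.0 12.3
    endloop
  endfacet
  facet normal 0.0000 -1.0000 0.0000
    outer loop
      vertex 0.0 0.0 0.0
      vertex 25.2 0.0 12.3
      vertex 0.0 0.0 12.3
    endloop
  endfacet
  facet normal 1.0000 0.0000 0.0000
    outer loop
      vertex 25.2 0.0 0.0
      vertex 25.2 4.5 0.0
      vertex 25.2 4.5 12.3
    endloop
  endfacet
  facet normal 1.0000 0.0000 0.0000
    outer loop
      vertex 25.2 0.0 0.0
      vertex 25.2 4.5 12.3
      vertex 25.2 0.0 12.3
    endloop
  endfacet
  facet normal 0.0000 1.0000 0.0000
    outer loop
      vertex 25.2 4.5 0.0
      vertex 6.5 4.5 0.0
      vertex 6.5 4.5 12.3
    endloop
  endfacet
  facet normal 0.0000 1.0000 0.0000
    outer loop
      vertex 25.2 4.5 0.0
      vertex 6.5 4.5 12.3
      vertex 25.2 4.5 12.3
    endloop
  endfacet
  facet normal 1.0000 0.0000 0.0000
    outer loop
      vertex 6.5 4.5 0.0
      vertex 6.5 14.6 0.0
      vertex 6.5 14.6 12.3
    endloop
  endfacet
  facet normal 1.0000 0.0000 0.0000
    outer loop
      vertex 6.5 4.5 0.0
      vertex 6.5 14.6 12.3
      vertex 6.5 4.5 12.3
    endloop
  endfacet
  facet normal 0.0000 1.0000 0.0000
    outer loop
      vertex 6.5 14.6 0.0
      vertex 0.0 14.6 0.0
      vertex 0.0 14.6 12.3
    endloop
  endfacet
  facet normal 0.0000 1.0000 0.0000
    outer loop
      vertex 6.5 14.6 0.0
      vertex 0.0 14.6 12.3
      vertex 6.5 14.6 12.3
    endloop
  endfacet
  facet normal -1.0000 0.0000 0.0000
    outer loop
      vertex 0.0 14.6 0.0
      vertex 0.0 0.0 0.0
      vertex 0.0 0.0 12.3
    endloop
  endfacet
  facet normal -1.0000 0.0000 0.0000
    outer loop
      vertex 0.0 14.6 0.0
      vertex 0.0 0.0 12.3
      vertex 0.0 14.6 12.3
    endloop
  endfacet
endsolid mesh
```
; perimeter-only toolpath
G21 ; units = mm
G90 ; absolute positioning
G28 ; home
; layer 1
G0 Z3.1
G0 X0.0 Y0.0
G1 X25.2 Y0.0
G1 X25.2 Y4.5
G1 X6.5 Y4.5
G1 X6.5 Y14.6
G1 X0.0 Y14.6
G1 X0.0 Y0.0
; layer 2
G0 Z6.2
G0 X0.0 Y0.0
G1 X25.2 Y0.0
G1 X25.2 Y4.5
G1 X6.5 Y4.5
G1 X6.5 Y14.6
G1 X0.0 Y14.6
G1 X0.0 Y0.0
; layer 3
G0 Z9.2
G0 X0.0 Y0.0
G1 X25.2 Y0.0
G1 X25.2 Y4.5
G1 X6.5 Y4.5
G1 X6.5 Y14.6
G1 X0.0 Y14.6
G1 X0.0 Y0.0
; layer 4
G0 Z12.3
G0 X0.0 Y0.0
G1 X25.2 Y0.0
G1 X25.2 Y4.5
G1 X6.5 Y4.5
G1 X6.5 Y14.6
G1 X0.0 Y14.6
G1 X0.0 Y0.0
M2 ; end

The solid is an L-shaped prism: outer 25.2 × 14.6 mm, arm thicknesses ≈ 4.5 mm (horizontal) and 6.5 mm (vertical), extruded 12.3 mm in z. Slicing at Δz = 3.1 mm — 4 equal slices spanning the solid's height, so layer i sits at z = i·h/4 — gives 4 non-empty perimeters. Each is a 6-segment closed polygon; G0 lifts to the layer z and rapids to the start vertex, then G1 traces the edges.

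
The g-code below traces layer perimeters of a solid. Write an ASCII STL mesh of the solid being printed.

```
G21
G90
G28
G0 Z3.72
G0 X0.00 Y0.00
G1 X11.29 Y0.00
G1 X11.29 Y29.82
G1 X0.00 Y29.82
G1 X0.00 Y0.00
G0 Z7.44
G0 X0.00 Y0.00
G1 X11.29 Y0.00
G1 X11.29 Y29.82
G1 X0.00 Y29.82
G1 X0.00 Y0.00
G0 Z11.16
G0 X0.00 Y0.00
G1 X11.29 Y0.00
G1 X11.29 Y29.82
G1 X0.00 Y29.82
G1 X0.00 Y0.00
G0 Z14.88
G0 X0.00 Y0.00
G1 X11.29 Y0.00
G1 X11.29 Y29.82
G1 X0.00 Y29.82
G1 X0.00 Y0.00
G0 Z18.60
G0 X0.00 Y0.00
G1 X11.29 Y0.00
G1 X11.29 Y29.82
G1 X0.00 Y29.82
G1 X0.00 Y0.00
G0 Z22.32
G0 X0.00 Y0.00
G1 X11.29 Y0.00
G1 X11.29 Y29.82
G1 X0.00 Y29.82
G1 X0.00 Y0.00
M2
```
solid part
  facet normal 0.0000 0.0000 -1.0000
    outer loop
      vertex 11.29 29.82 0.00
      vertex 11.29 0.00 0.00
      vertex 0.00 0.00 0.00
    endloop
  endfacet
  facet normal 0.0000 0.0000 -1.0000
    outer loop
      vertex 0.00 29.82 0.00
      vertex 11.29 29.82 0.00
      vertex 0.00 0.00 0.00
    endloop
  endfacet
  facet normal 0.0000 0.0000 1.0000
    outer loop
      vertex 0.00 0.00 22.32
      vertex 11.29 0.00 22.32
      vertex 11.29 29.82 22.32
    endloop
  endfacet
  facet normal 0.0000 0.0000 1.0000
    outer loop
      vertex 0.00 0.00 22.32
      vertex 11.29 29.82 22.32
      vertex 0.00 29.82 22.32
    endloop
  endfacet
  facet normal 0.0000 -1.0000 0.0000
    outer loop
      vertex 0.00 0.00 0.00
      vertex 11.29 0.00 0.00
      vertex 11.29 0.00 22.32
    endloop
  endfacet
  facet normal 0.0000 -1.0000 0.0000
    outer loop
      vertex 0.00 0.00 0.00
      vertex 11.29 0.00 22.32
      vertex 0.00 0.00 22.32
    endloop
  endfacet
  facet normal 0.0000 1.0000 0.0000
    outer loop
      vertex 11.29 29.82 22.32
      vertex 11.29 29.82 0.00
      vertex 0.00 29.82 0.00
    endloop
  endfacet
  facet normal 0.0000 1.0000 0.0000
    outer loop
      vertex 0.00 29.82 22.32
      vertex 11.29 29.82 22.32
      vertex 0.00 29.82 0.00
    endloop
  endfacet
  facet normal -1.0000 0.0000 0.0000
    outer loop
      vertex 0.00 29.82 22.32
      vertex 0.00 29.82 0.00
      vertex 0.00 0.00 0.00
    endloop
  endfacet
  facet normal -1.0000 0.0000 0.0000
    outer loop
      vertex 0.00 0.00 22.32
      vertex 0.00 29.82 22.32
      vertex 0.00 0.00 0.00
    endloop
  endfacet
  facet normal 1.0000 0.0000 0.0000
    outer loop
      vertex 11.29 0.00 0.00
      vertex 11.29 29.82 0.00
      vertex 11.29 29.82 22.32
    endloop
  endfacet
  facet normal 1.0000 0.0000 0.0000
    outer loop
      vertex 11.29 0.00 0.00
      vertex 11.29 29.82 22.32
      vertex 11.29 0.00 22.32
    endloop
  endfacet
endsolid part

The G0 Z moves step by Δz≈3.72 mm. Every layer's G1 loop is the same polygon, so the solid is a straight extrusion of it from z=0 to z≈22.3. Closing with flat bottom and top caps and triangulating gives 12 facets — a rectangular box, roughly 11.3 × 29.8 mm footprint and 22.3 mm tall.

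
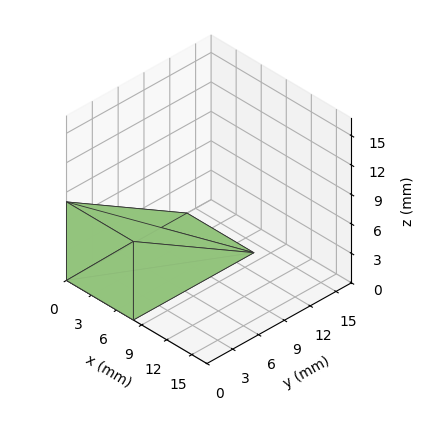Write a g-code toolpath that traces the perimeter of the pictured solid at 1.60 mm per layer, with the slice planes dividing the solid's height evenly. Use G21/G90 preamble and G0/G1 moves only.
Reading the render: the shape is a wedge (ramp): 8 × 14 mm base, rising to 8 mm along the y=0 edge and sloping linearly to z=0 at y=14 (dimensions read to the nearest mm from the axis ticks). For the g-code, the solid's height is divided into equal slices at the stated Δz and each level perimeter traced with G1 moves after a G0 lift.

; perimeter-only toolpath
G21 ; units = mm
G90 ; absolute positioning
G28 ; home
; layer 1
G0 Z1.60
G0 X0.00 Y0.00
G1 X8.00 Y0.00
G1 X8.00 Y11.20
G1 X0.00 Y11.20
G1 X0.00 Y0.00
; layer 2
G0 Z3.20
G0 X0.00 Y0.00
G1 X8.00 Y0.00
G1 X8.00 Y8.40
G1 X0.00 Y8.40
G1 X0.00 Y0.00
; layer 3
G0 Z4.80
G0 X0.00 Y0.00
G1 X8.00 Y0.00
G1 X8.00 Y5.60
G1 X0.00 Y5.60
G1 X0.00 Y0.00
; layer 4
G0 Z6.40
G0 X0.00 Y0.00
G1 X8.00 Y0.00
G1 X8.00 Y2.80
G1 X0.00 Y2.80
G1 X0.00 Y0.00
M2 ; end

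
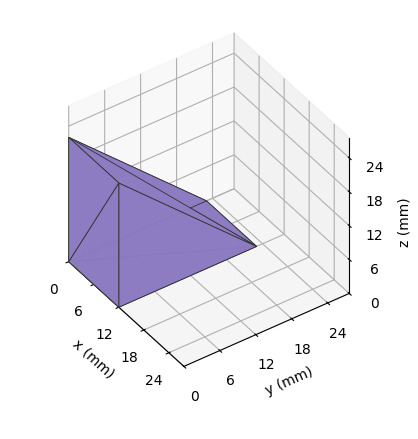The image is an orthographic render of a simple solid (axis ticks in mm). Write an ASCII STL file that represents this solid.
Reading the render: the shape is a wedge (ramp): 12 × 23 mm base, rising to 22 mm along the y=0 edge and sloping linearly to z=0 at y=23 (dimensions read to the nearest mm from the axis ticks). For the STL, each face is triangulated and given an outward normal.

solid part
  facet normal 0.0000 0.0000 -1.0000
    outer loop
      vertex 12.00 23.00 0.00
      vertex 12.00 0.00 0.00
      vertex 0.00 0.00 0.00
    endloop
  endfacet
  facet normal 0.0000 0.0000 -1.0000
    outer loop
      vertex 0.00 23.00 0.00
      vertex 12.00 23.00 0.00
      vertex 0.00 0.00 0.00
    endloop
  endfacet
  facet normal 0.0000 -1.0000 0.0000
    outer loop
      vertex 0.00 0.00 0.00
      vertex 12.00 0.00 0.00
      vertex 12.00 0.00 22.00
    endloop
  endfacet
  facet normal 0.0000 -1.0000 0.0000
    outer loop
      vertex 0.00 0.00 0.00
      vertex 12.00 0.00 22.00
      vertex 0.00 0.00 22.00
    endloop
  endfacet
  facet normal 0.0000 0.6912 0.7226
    outer loop
      vertex 0.00 0.00 22.00
      vertex 12.00 0.00 22.00
      vertex 12.00 23.00 0.00
    endloop
  endfacet
  facet normal 0.0000 0.6912 0.7226
    outer loop
      vertex 0.00 0.00 22.00
      vertex 12.00 23.00 0.00
      vertex 0.00 23.00 0.00
    endloop
  endfacet
  facet normal -1.0000 0.0000 0.0000
    outer loop
      vertex 0.00 0.00 22.00
      vertex 0.00 23.00 0.00
      vertex 0.00 0.00 0.00
    endloop
  endfacet
  facet normal 1.0000 0.0000 0.0000
    outer loop
      vertex 12.00 0.00 0.00
      vertex 12.00 23.00 0.00
      vertex 12.00 0.00 22.00
    endloop
  endfacet
endsolid part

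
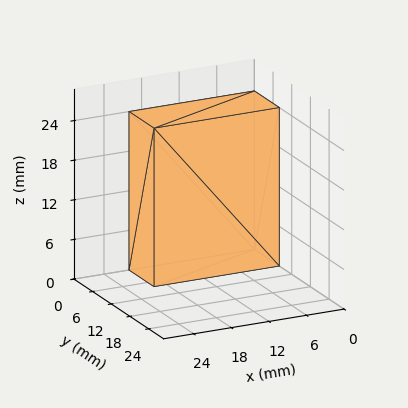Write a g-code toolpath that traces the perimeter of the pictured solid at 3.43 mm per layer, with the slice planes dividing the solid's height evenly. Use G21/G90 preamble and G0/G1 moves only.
Reading the render: the shape is a rectangular box, roughly 20 × 8 mm footprint and 24 mm tall (dimensions read to the nearest mm from the axis ticks). For the g-code, the solid's height is divided into equal slices at the stated Δz and each level perimeter traced with G1 moves after a G0 lift.

; perimeter-only toolpath
G21 ; units = mm
G90 ; absolute positioning
G28 ; home
; layer 1
G0 Z3.43
G0 X0.00 Y0.00
G1 X20.00 Y0.00
G1 X20.00 Y8.00
G1 X0.00 Y8.00
G1 X0.00 Y0.00
; layer 2
G0 Z6.86
G0 X0.00 Y0.00
G1 X20.00 Y0.00
G1 X20.00 Y8.00
G1 X0.00 Y8.00
G1 X0.00 Y0.00
; layer 3
G0 Z10.29
G0 X0.00 Y0.00
G1 X20.00 Y0.00
G1 X20.00 Y8.00
G1 X0.00 Y8.00
G1 X0.00 Y0.00
; layer 4
G0 Z13.71
G0 X0.00 Y0.00
G1 X20.00 Y0.00
G1 X20.00 Y8.00
G1 X0.00 Y8.00
G1 X0.00 Y0.00
; layer 5
G0 Z17.14
G0 X0.00 Y0.00
G1 X20.00 Y0.00
G1 X20.00 Y8.00
G1 X0.00 Y8.00
G1 X0.00 Y0.00
; layer 6
G0 Z20.57
G0 X0.00 Y0.00
G1 X20.00 Y0.00
G1 X20.00 Y8.00
G1 X0.00 Y8.00
G1 X0.00 Y0.00
; layer 7
G0 Z24.00
G0 X0.00 Y0.00
G1 X20.00 Y0.00
G1 X20.00 Y8.00
G1 X0.00 Y8.00
G1 X0.00 Y0.00
M2 ; end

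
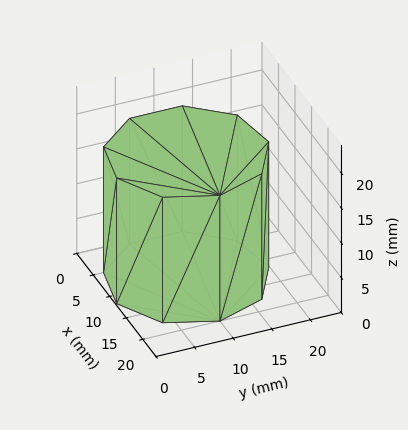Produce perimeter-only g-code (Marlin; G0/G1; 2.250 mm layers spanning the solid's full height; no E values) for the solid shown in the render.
Reading the render: the shape is a regular 9-sided prism (a cylinder approximated with 9 flat sides), circumscribed radius ≈ 10 mm, height ≈ 18 mm (dimensions read to the nearest mm from the axis ticks). For the g-code, the solid's height is divided into equal slices at the stated Δz and each level perimeter traced with G1 moves after a G0 lift.

; perimeter-only toolpath
G21 ; units = mm
G90 ; absolute positioning
G28 ; home
; layer 1
G0 Z2.250
G0 X20.000 Y10.000
G1 X17.660 Y16.428
G1 X11.736 Y19.848
G1 X5.000 Y18.660
G1 X0.603 Y13.420
G1 X0.603 Y6.580
G1 X5.000 Y1.340
G1 X11.736 Y0.152
G1 X17.660 Y3.572
G1 X20.000 Y10.000
; layer 2
G0 Z4.500
G0 X20.000 Y10.000
G1 X17.660 Y16.428
G1 X11.736 Y19.848
G1 X5.000 Y18.660
G1 X0.603 Y13.420
G1 X0.603 Y6.580
G1 X5.000 Y1.340
G1 X11.736 Y0.152
G1 X17.660 Y3.572
G1 X20.000 Y10.000
; layer 3
G0 Z6.750
G0 X20.000 Y10.000
G1 X17.660 Y16.428
G1 X11.736 Y19.848
G1 X5.000 Y18.660
G1 X0.603 Y13.420
G1 X0.603 Y6.580
G1 X5.000 Y1.340
G1 X11.736 Y0.152
G1 X17.660 Y3.572
G1 X20.000 Y10.000
; layer 4
G0 Z9.000
G0 X20.000 Y10.000
G1 X17.660 Y16.428
G1 X11.736 Y19.848
G1 X5.000 Y18.660
G1 X0.603 Y13.420
G1 X0.603 Y6.580
G1 X5.000 Y1.340
G1 X11.736 Y0.152
G1 X17.660 Y3.572
G1 X20.000 Y10.000
; layer 5
G0 Z11.250
G0 X20.000 Y10.000
G1 X17.660 Y16.428
G1 X11.736 Y19.848
G1 X5.000 Y18.660
G1 X0.603 Y13.420
G1 X0.603 Y6.580
G1 X5.000 Y1.340
G1 X11.736 Y0.152
G1 X17.660 Y3.572
G1 X20.000 Y10.000
; layer 6
G0 Z13.500
G0 X20.000 Y10.000
G1 X17.660 Y16.428
G1 X11.736 Y19.848
G1 X5.000 Y18.660
G1 X0.603 Y13.420
G1 X0.603 Y6.580
G1 X5.000 Y1.340
G1 X11.736 Y0.152
G1 X17.660 Y3.572
G1 X20.000 Y10.000
; layer 7
G0 Z15.750
G0 X20.000 Y10.000
G1 X17.660 Y16.428
G1 X11.736 Y19.848
G1 X5.000 Y18.660
G1 X0.603 Y13.420
G1 X0.603 Y6.580
G1 X5.000 Y1.340
G1 X11.736 Y0.152
G1 X17.660 Y3.572
G1 X20.000 Y10.000
; layer 8
G0 Z18.000
G0 X20.000 Y10.000
G1 X17.660 Y16.428
G1 X11.736 Y19.848
G1 X5.000 Y18.660
G1 X0.603 Y13.420
G1 X0.603 Y6.580
G1 X5.000 Y1.340
G1 X11.736 Y0.152
G1 X17.660 Y3.572
G1 X20.000 Y10.000
M2 ; end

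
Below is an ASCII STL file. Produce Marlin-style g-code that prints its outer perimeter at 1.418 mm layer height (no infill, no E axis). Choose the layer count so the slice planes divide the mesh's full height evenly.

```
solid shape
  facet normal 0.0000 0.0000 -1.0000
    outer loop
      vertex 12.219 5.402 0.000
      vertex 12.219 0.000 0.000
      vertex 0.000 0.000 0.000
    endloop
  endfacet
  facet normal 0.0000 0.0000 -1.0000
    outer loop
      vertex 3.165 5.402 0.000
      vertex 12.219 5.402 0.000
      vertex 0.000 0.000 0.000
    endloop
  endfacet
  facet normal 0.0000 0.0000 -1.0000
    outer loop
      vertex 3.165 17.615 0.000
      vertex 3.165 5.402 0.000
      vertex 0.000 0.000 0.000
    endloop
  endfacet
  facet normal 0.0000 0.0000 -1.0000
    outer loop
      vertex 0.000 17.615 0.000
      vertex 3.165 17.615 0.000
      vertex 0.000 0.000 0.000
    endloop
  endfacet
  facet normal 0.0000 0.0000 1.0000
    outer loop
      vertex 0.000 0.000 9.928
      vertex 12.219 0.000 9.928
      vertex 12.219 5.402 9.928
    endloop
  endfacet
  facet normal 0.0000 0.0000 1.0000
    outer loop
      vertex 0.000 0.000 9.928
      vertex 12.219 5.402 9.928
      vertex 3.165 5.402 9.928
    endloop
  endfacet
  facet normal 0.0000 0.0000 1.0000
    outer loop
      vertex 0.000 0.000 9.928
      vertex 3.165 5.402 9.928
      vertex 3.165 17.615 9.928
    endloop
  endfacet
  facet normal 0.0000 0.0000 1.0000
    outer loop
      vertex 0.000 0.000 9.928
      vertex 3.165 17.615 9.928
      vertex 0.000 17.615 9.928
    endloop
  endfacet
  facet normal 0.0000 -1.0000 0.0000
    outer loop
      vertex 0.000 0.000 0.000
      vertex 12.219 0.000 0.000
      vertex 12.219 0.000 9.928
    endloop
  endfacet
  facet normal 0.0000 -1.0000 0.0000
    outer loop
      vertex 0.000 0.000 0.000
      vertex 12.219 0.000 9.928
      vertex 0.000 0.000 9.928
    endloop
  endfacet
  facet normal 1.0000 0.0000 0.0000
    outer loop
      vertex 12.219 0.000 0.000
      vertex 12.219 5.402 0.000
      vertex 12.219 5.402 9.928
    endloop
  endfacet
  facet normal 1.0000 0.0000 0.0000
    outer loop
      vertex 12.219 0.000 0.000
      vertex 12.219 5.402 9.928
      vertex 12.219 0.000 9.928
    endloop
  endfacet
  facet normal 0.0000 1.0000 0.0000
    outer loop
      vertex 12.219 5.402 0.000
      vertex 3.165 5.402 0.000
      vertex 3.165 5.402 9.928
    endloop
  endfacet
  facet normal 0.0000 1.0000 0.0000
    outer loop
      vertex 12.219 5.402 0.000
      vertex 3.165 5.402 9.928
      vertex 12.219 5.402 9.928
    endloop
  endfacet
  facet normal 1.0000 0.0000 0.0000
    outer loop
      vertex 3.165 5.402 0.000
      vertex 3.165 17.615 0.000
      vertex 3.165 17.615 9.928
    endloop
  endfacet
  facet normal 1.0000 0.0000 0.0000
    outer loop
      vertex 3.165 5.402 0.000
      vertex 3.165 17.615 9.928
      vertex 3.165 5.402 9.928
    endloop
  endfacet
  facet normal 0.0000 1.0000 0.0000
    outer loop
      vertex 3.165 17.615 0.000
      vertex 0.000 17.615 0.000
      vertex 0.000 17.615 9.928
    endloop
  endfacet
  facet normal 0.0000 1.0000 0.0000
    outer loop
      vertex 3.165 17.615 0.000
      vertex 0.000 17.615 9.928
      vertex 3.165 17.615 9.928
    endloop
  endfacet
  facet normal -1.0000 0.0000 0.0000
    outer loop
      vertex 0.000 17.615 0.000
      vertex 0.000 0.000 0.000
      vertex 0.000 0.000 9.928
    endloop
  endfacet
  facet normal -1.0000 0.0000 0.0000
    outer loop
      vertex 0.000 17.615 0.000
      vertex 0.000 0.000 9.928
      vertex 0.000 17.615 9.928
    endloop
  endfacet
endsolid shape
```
; perimeter-only toolpath
G21 ; units = mm
G90 ; absolute positioning
G28 ; home
; layer 1
G0 Z1.418
G0 X0.000 Y0.000
G1 X12.219 Y0.000
G1 X12.219 Y5.402
G1 X3.165 Y5.402
G1 X3.165 Y17.615
G1 X0.000 Y17.615
G1 X0.000 Y0.000
; layer 2
G0 Z2.837
G0 X0.000 Y0.000
G1 X12.219 Y0.000
G1 X12.219 Y5.402
G1 X3.165 Y5.402
G1 X3.165 Y17.615
G1 X0.000 Y17.615
G1 X0.000 Y0.000
; layer 3
G0 Z4.255
G0 X0.000 Y0.000
G1 X12.219 Y0.000
G1 X12.219 Y5.402
G1 X3.165 Y5.402
G1 X3.165 Y17.615
G1 X0.000 Y17.615
G1 X0.000 Y0.000
; layer 4
G0 Z5.673
G0 X0.000 Y0.000
G1 X12.219 Y0.000
G1 X12.219 Y5.402
G1 X3.165 Y5.402
G1 X3.165 Y17.615
G1 X0.000 Y17.615
G1 X0.000 Y0.000
; layer 5
G0 Z7.091
G0 X0.000 Y0.000
G1 X12.219 Y0.000
G1 X12.219 Y5.402
G1 X3.165 Y5.402
G1 X3.165 Y17.615
G1 X0.000 Y17.615
G1 X0.000 Y0.000
; layer 6
G0 Z8.510
G0 X0.000 Y0.000
G1 X12.219 Y0.000
G1 X12.219 Y5.402
G1 X3.165 Y5.402
G1 X3.165 Y17.615
G1 X0.000 Y17.615
G1 X0.000 Y0.000
; layer 7
G0 Z9.928
G0 X0.000 Y0.000
G1 X12.219 Y0.000
G1 X12.219 Y5.402
G1 X3.165 Y5.402
G1 X3.165 Y17.615
G1 X0.000 Y17.615
G1 X0.000 Y0.000
M2 ; end

The solid is an L-shaped prism: outer 12.2 × 17.6 mm, arm thicknesses ≈ 5.4 mm (horizontal) and 3.17 mm (vertical), extruded 9.93 mm in z. Slicing at Δz = 1.418 mm — 7 equal slices spanning the solid's height, so layer i sits at z = i·h/7 — gives 7 non-empty perimeters. Each is a 6-segment closed polygon; G0 lifts to the layer z and rapids to the start vertex, then G1 traces the edges.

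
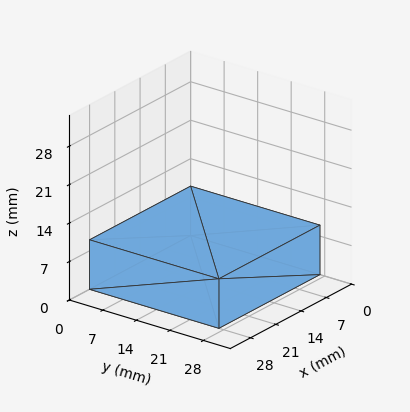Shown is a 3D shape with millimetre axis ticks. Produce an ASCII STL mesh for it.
Reading the render: the shape is a rectangular box, roughly 28 × 27 mm footprint and 9 mm tall (dimensions read to the nearest mm from the axis ticks). For the STL, each face is triangulated and given an outward normal.

solid part
  facet normal 0.0000 0.0000 -1.0000
    outer loop
      vertex 28.000 27.000 0.000
      vertex 28.000 0.000 0.000
      vertex 0.000 0.000 0.000
    endloop
  endfacet
  facet normal 0.0000 0.0000 -1.0000
    outer loop
      vertex 0.000 27.000 0.000
      vertex 28.000 27.000 0.000
      vertex 0.000 0.000 0.000
    endloop
  endfacet
  facet normal 0.0000 0.0000 1.0000
    outer loop
      vertex 0.000 0.000 9.000
      vertex 28.000 0.000 9.000
      vertex 28.000 27.000 9.000
    endloop
  endfacet
  facet normal 0.0000 0.0000 1.0000
    outer loop
      vertex 0.000 0.000 9.000
      vertex 28.000 27.000 9.000
      vertex 0.000 27.000 9.000
    endloop
  endfacet
  facet normal 0.0000 -1.0000 0.0000
    outer loop
      vertex 0.000 0.000 0.000
      vertex 28.000 0.000 0.000
      vertex 28.000 0.000 9.000
    endloop
  endfacet
  facet normal 0.0000 -1.0000 0.0000
    outer loop
      vertex 0.000 0.000 0.000
      vertex 28.000 0.000 9.000
      vertex 0.000 0.000 9.000
    endloop
  endfacet
  facet normal 0.0000 1.0000 0.0000
    outer loop
      vertex 28.000 27.000 9.000
      vertex 28.000 27.000 0.000
      vertex 0.000 27.000 0.000
    endloop
  endfacet
  facet normal 0.0000 1.0000 0.0000
    outer loop
      vertex 0.000 27.000 9.000
      vertex 28.000 27.000 9.000
      vertex 0.000 27.000 0.000
    endloop
  endfacet
  facet normal -1.0000 0.0000 0.0000
    outer loop
      vertex 0.000 27.000 9.000
      vertex 0.000 27.000 0.000
      vertex 0.000 0.000 0.000
    endloop
  endfacet
  facet normal -1.0000 0.0000 0.0000
    outer loop
      vertex 0.000 0.000 9.000
      vertex 0.000 27.000 9.000
      vertex 0.000 0.000 0.000
    endloop
  endfacet
  facet normal 1.0000 0.0000 0.0000
    outer loop
      vertex 28.000 0.000 0.000
      vertex 28.000 27.000 0.000
      vertex 28.000 27.000 9.000
    endloop
  endfacet
  facet normal 1.0000 0.0000 0.0000
    outer loop
      vertex 28.000 0.000 0.000
      vertex 28.000 27.000 9.000
      vertex 28.000 0.000 9.000
    endloop
  endfacet
endsolid part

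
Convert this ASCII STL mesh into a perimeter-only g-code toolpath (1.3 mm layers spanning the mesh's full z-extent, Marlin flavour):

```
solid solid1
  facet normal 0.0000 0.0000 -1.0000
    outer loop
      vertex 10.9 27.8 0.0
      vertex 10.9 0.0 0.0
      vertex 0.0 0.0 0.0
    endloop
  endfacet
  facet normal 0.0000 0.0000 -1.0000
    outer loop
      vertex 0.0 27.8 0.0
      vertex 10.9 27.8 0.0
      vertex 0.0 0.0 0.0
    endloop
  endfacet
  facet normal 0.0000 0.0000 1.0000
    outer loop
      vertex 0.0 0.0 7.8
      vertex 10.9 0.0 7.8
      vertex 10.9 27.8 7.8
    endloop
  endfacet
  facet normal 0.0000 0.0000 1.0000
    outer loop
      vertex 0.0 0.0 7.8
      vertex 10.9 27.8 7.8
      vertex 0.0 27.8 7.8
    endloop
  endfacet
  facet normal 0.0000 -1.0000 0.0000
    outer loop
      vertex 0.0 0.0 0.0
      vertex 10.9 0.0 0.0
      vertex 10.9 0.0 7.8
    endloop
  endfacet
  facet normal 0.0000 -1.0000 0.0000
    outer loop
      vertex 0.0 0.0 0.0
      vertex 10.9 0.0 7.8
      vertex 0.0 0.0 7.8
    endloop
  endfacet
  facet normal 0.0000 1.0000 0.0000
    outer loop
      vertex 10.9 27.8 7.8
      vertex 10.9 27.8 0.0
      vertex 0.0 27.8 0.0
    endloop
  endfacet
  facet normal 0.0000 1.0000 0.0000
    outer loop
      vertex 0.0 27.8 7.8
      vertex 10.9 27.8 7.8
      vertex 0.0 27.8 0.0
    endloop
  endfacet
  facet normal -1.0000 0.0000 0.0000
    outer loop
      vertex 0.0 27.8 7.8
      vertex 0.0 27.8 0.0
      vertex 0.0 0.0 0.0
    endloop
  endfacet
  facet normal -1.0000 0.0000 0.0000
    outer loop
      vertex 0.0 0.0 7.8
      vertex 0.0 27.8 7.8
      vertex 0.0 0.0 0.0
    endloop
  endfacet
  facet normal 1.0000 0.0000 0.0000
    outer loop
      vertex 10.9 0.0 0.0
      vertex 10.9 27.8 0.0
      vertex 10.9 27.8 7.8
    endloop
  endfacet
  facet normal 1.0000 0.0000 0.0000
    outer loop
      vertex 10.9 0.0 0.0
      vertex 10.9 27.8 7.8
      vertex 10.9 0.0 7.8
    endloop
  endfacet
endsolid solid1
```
; perimeter-only toolpath
G21 ; units = mm
G90 ; absolute positioning
G28 ; home
; layer 1
G0 Z1.3
G0 X0.0 Y0.0
G1 X10.9 Y0.0
G1 X10.9 Y27.8
G1 X0.0 Y27.8
G1 X0.0 Y0.0
; layer 2
G0 Z2.6
G0 X0.0 Y0.0
G1 X10.9 Y0.0
G1 X10.9 Y27.8
G1 X0.0 Y27.8
G1 X0.0 Y0.0
; layer 3
G0 Z3.9
G0 X0.0 Y0.0
G1 X10.9 Y0.0
G1 X10.9 Y27.8
G1 X0.0 Y27.8
G1 X0.0 Y0.0
; layer 4
G0 Z5.2
G0 X0.0 Y0.0
G1 X10.9 Y0.0
G1 X10.9 Y27.8
G1 X0.0 Y27.8
G1 X0.0 Y0.0
; layer 5
G0 Z6.5
G0 X0.0 Y0.0
G1 X10.9 Y0.0
G1 X10.9 Y27.8
G1 X0.0 Y27.8
G1 X0.0 Y0.0
; layer 6
G0 Z7.8
G0 X0.0 Y0.0
G1 X10.9 Y0.0
G1 X10.9 Y27.8
G1 X0.0 Y27.8
G1 X0.0 Y0.0
M2 ; end

The solid is a rectangular box, roughly 10.9 × 27.8 mm footprint and 7.8 mm tall. Slicing at Δz = 1.3 mm — 6 equal slices spanning the solid's height, so layer i sits at z = i·h/6 — gives 6 non-empty perimeters. Each is a 4-segment closed polygon; G0 lifts to the layer z and rapids to the start vertex, then G1 traces the edges.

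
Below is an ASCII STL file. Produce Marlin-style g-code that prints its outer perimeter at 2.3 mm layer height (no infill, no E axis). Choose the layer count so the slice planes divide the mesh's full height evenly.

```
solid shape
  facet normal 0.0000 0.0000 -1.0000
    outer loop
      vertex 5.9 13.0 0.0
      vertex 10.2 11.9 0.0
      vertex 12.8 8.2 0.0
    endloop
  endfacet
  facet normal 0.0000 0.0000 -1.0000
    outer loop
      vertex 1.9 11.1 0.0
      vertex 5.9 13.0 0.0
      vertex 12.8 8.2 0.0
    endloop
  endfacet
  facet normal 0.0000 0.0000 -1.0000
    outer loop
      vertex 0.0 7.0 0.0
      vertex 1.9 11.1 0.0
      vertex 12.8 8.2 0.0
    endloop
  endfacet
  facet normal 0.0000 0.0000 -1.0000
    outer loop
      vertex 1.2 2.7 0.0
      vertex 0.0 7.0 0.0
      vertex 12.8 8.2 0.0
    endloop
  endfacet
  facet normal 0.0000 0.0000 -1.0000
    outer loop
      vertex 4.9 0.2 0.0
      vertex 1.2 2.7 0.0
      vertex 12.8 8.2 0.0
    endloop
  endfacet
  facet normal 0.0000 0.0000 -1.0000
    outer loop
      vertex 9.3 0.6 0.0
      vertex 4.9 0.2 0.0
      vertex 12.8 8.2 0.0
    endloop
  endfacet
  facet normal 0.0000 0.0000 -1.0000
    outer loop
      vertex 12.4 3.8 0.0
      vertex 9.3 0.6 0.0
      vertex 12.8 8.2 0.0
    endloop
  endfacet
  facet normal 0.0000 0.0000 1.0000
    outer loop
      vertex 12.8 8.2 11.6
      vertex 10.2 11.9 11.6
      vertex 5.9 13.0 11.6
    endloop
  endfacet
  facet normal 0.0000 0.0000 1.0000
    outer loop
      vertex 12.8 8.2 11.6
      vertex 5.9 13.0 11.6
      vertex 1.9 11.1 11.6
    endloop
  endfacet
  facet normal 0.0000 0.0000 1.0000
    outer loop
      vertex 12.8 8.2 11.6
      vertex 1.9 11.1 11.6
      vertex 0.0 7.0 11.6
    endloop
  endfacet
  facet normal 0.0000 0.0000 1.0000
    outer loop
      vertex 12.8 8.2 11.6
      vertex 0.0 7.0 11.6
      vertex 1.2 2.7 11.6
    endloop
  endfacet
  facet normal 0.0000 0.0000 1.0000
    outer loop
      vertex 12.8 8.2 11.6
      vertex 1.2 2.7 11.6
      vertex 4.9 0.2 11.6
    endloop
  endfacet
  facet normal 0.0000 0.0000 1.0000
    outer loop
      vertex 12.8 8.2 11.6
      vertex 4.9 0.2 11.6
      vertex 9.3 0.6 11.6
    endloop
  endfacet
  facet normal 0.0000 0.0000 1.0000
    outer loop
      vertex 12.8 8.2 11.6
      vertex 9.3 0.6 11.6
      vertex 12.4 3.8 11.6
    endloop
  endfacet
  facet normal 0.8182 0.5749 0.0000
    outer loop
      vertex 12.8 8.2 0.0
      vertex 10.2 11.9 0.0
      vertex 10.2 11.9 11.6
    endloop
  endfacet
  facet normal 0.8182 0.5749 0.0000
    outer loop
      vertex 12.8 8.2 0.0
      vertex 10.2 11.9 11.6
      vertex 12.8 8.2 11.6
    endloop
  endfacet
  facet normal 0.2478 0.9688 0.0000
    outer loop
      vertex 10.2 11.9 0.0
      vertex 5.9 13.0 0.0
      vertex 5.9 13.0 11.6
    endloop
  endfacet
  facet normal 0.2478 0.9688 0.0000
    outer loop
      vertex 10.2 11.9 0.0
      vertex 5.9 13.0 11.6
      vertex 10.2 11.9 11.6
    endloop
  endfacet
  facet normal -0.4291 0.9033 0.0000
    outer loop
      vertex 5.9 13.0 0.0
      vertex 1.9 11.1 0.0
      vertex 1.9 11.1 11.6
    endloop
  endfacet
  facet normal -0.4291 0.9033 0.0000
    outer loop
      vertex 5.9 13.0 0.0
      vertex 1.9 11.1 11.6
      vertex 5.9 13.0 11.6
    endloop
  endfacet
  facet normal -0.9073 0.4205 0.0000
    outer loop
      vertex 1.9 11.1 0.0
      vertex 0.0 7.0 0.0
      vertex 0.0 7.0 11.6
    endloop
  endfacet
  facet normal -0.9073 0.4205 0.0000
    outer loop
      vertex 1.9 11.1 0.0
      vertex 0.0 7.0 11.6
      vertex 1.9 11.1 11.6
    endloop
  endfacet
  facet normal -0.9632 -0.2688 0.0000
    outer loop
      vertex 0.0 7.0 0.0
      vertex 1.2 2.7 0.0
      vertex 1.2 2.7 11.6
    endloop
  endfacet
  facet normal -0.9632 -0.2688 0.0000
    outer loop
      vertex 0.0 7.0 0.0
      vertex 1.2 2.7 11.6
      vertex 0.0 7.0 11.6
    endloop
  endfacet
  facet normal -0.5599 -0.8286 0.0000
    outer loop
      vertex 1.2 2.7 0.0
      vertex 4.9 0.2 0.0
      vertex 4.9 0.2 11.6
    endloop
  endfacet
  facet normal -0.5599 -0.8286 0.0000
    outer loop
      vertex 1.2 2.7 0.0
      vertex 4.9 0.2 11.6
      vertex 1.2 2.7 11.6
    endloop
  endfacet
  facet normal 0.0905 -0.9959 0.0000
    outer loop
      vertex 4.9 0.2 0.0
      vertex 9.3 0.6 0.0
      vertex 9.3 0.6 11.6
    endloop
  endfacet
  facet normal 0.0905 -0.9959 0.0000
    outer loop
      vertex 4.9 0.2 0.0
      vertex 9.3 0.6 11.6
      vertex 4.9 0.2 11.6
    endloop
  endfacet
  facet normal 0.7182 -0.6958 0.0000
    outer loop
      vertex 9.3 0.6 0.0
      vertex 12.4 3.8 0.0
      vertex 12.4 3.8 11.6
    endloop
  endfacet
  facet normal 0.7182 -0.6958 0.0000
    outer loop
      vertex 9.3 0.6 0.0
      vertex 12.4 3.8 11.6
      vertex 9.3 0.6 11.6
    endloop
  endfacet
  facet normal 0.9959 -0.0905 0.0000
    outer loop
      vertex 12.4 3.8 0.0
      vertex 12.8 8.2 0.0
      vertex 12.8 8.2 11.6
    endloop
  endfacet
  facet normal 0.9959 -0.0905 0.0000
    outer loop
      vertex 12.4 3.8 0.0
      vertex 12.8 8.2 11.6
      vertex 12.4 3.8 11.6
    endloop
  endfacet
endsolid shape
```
; perimeter-only toolpath
G21 ; units = mm
G90 ; absolute positioning
G28 ; home
; layer 1
G0 Z2.3
G0 X12.8 Y8.2
G1 X10.2 Y11.9
G1 X5.9 Y13.0
G1 X1.9 Y11.1
G1 X0.0 Y7.0
G1 X1.2 Y2.7
G1 X4.9 Y0.2
G1 X9.3 Y0.6
G1 X12.4 Y3.8
G1 X12.8 Y8.2
; layer 2
G0 Z4.6
G0 X12.8 Y8.2
G1 X10.2 Y11.9
G1 X5.9 Y13.0
G1 X1.9 Y11.1
G1 X0.0 Y7.0
G1 X1.2 Y2.7
G1 X4.9 Y0.2
G1 X9.3 Y0.6
G1 X12.4 Y3.8
G1 X12.8 Y8.2
; layer 3
G0 Z7.0
G0 X12.8 Y8.2
G1 X10.2 Y11.9
G1 X5.9 Y13.0
G1 X1.9 Y11.1
G1 X0.0 Y7.0
G1 X1.2 Y2.7
G1 X4.9 Y0.2
G1 X9.3 Y0.6
G1 X12.4 Y3.8
G1 X12.8 Y8.2
; layer 4
G0 Z9.3
G0 X12.8 Y8.2
G1 X10.2 Y11.9
G1 X5.9 Y13.0
G1 X1.9 Y11.1
G1 X0.0 Y7.0
G1 X1.2 Y2.7
G1 X4.9 Y0.2
G1 X9.3 Y0.6
G1 X12.4 Y3.8
G1 X12.8 Y8.2
; layer 5
G0 Z11.6
G0 X12.8 Y8.2
G1 X10.2 Y11.9
G1 X5.9 Y13.0
G1 X1.9 Y11.1
G1 X0.0 Y7.0
G1 X1.2 Y2.7
G1 X4.9 Y0.2
G1 X9.3 Y0.6
G1 X12.4 Y3.8
G1 X12.8 Y8.2
M2 ; end

The solid is a regular 9-sided prism (a cylinder approximated with 9 flat sides), circumscribed radius ≈ 6.5 mm, height ≈ 11.6 mm. Slicing at Δz = 2.3 mm — 5 equal slices spanning the solid's height, so layer i sits at z = i·h/5 — gives 5 non-empty perimeters. Each is a 9-segment closed polygon; G0 lifts to the layer z and rapids to the start vertex, then G1 traces the edges.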